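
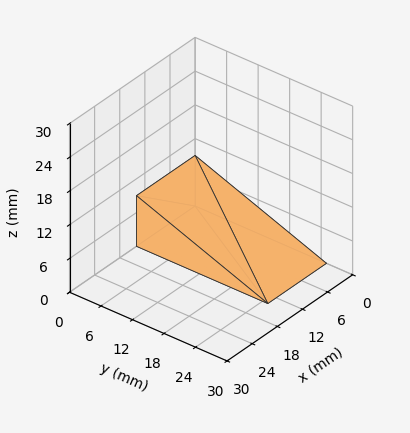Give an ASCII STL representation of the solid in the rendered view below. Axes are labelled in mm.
Reading the render: the shape is a wedge (ramp): 14 × 25 mm base, rising to 9 mm along the y=0 edge and sloping linearly to z=0 at y=25 (dimensions read to the nearest mm from the axis ticks). For the STL, each face is triangulated and given an outward normal.

solid part
  facet normal 0.0000 0.0000 -1.0000
    outer loop
      vertex 14.000 25.000 0.000
      vertex 14.000 0.000 0.000
      vertex 0.000 0.000 0.000
    endloop
  endfacet
  facet normal 0.0000 0.0000 -1.0000
    outer loop
      vertex 0.000 25.000 0.000
      vertex 14.000 25.000 0.000
      vertex 0.000 0.000 0.000
    endloop
  endfacet
  facet normal 0.0000 -1.0000 0.0000
    outer loop
      vertex 0.000 0.000 0.000
      vertex 14.000 0.000 0.000
      vertex 14.000 0.000 9.000
    endloop
  endfacet
  facet normal 0.0000 -1.0000 0.0000
    outer loop
      vertex 0.000 0.000 0.000
      vertex 14.000 0.000 9.000
      vertex 0.000 0.000 9.000
    endloop
  endfacet
  facet normal 0.0000 0.3387 0.9409
    outer loop
      vertex 0.000 0.000 9.000
      vertex 14.000 0.000 9.000
      vertex 14.000 25.000 0.000
    endloop
  endfacet
  facet normal 0.0000 0.3387 0.9409
    outer loop
      vertex 0.000 0.000 9.000
      vertex 14.000 25.000 0.000
      vertex 0.000 25.000 0.000
    endloop
  endfacet
  facet normal -1.0000 0.0000 0.0000
    outer loop
      vertex 0.000 0.000 9.000
      vertex 0.000 25.000 0.000
      vertex 0.000 0.000 0.000
    endloop
  endfacet
  facet normal 1.0000 0.0000 0.0000
    outer loop
      vertex 14.000 0.000 0.000
      vertex 14.000 25.000 0.000
      vertex 14.000 0.000 9.000
    endloop
  endfacet
endsolid part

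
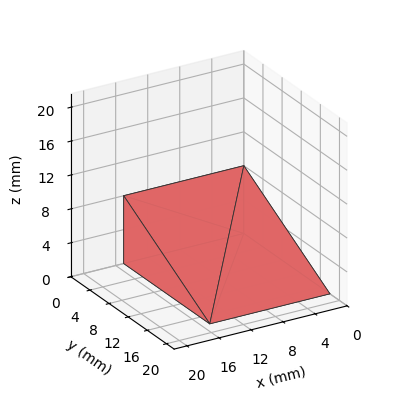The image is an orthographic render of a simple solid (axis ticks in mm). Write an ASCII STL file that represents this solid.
Reading the render: the shape is a wedge (ramp): 15 × 18 mm base, rising to 8 mm along the y=0 edge and sloping linearly to z=0 at y=18 (dimensions read to the nearest mm from the axis ticks). For the STL, each face is triangulated and given an outward normal.

solid part
  facet normal 0.0000 0.0000 -1.0000
    outer loop
      vertex 15.000 18.000 0.000
      vertex 15.000 0.000 0.000
      vertex 0.000 0.000 0.000
    endloop
  endfacet
  facet normal 0.0000 0.0000 -1.0000
    outer loop
      vertex 0.000 18.000 0.000
      vertex 15.000 18.000 0.000
      vertex 0.000 0.000 0.000
    endloop
  endfacet
  facet normal 0.0000 -1.0000 0.0000
    outer loop
      vertex 0.000 0.000 0.000
      vertex 15.000 0.000 0.000
      vertex 15.000 0.000 8.000
    endloop
  endfacet
  facet normal 0.0000 -1.0000 0.0000
    outer loop
      vertex 0.000 0.000 0.000
      vertex 15.000 0.000 8.000
      vertex 0.000 0.000 8.000
    endloop
  endfacet
  facet normal 0.0000 0.4061 0.9138
    outer loop
      vertex 0.000 0.000 8.000
      vertex 15.000 0.000 8.000
      vertex 15.000 18.000 0.000
    endloop
  endfacet
  facet normal 0.0000 0.4061 0.9138
    outer loop
      vertex 0.000 0.000 8.000
      vertex 15.000 18.000 0.000
      vertex 0.000 18.000 0.000
    endloop
  endfacet
  facet normal -1.0000 0.0000 0.0000
    outer loop
      vertex 0.000 0.000 8.000
      vertex 0.000 18.000 0.000
      vertex 0.000 0.000 0.000
    endloop
  endfacet
  facet normal 1.0000 0.0000 0.0000
    outer loop
      vertex 15.000 0.000 0.000
      vertex 15.000 18.000 0.000
      vertex 15.000 0.000 8.000
    endloop
  endfacet
endsolid part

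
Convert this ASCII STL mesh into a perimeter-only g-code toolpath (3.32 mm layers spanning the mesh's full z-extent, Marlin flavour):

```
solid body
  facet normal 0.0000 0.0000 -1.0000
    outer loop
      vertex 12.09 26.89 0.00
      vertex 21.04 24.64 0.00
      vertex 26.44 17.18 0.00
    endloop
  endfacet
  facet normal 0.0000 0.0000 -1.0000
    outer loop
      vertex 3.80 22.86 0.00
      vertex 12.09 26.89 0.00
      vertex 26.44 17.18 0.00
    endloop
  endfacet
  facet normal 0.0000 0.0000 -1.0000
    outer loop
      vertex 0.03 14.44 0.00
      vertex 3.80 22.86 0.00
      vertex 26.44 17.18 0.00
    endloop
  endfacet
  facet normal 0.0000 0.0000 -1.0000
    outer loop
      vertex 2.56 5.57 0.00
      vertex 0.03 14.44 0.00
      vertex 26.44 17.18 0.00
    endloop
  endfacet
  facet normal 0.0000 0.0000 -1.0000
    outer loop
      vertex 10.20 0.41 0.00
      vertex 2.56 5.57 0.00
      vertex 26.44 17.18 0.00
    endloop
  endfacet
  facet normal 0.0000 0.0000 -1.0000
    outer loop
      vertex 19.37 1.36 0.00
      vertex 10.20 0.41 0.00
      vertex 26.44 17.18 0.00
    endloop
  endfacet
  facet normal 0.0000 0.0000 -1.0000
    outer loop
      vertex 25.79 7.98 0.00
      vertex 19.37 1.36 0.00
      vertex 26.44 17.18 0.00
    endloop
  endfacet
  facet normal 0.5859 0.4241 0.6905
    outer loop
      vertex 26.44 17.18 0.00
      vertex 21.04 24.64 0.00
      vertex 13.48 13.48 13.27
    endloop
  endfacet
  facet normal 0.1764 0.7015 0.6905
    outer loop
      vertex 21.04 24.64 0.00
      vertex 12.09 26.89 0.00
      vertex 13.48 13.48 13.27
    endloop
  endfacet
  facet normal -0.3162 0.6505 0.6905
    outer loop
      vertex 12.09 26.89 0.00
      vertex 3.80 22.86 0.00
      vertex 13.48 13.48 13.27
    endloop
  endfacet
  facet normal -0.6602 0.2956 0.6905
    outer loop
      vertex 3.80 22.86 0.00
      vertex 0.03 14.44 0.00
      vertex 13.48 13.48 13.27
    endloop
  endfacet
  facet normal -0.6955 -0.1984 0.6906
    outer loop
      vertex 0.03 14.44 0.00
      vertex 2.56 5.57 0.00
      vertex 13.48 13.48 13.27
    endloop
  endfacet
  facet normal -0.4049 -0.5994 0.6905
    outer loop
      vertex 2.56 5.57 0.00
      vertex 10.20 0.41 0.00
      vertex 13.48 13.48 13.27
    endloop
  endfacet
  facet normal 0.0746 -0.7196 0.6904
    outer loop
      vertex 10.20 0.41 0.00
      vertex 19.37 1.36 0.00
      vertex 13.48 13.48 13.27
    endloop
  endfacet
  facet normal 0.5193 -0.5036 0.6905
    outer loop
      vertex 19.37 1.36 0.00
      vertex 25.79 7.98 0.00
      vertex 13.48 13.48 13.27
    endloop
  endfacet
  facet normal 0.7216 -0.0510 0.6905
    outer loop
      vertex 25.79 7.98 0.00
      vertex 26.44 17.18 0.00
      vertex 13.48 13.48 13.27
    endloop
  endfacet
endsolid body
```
; perimeter-only toolpath
G21 ; units = mm
G90 ; absolute positioning
G28 ; home
; layer 1
G0 Z3.32
G0 X23.20 Y16.25
G1 X19.15 Y21.85
G1 X12.44 Y23.54
G1 X6.22 Y20.52
G1 X3.39 Y14.20
G1 X5.29 Y7.55
G1 X11.02 Y3.68
G1 X17.90 Y4.39
G1 X22.71 Y9.36
G1 X23.20 Y16.25
; layer 2
G0 Z6.63
G0 X19.96 Y15.33
G1 X17.26 Y19.06
G1 X12.79 Y20.19
G1 X8.64 Y18.17
G1 X6.75 Y13.96
G1 X8.02 Y9.53
G1 X11.84 Y6.95
G1 X16.43 Y7.42
G1 X19.63 Y10.73
G1 X19.96 Y15.33
; layer 3
G0 Z9.95
G0 X16.72 Y14.40
G1 X15.37 Y16.27
G1 X13.13 Y16.83
G1 X11.06 Y15.82
G1 X10.12 Y13.72
G1 X10.75 Y11.50
G1 X12.66 Y10.21
G1 X14.95 Y10.45
G1 X16.56 Y12.11
G1 X16.72 Y14.40
M2 ; end

The solid is a regular 9-sided pyramid, base circumscribed radius ≈ 13.5 mm, apex at z ≈ 13.3 mm. Slicing at Δz = 3.32 mm — 4 equal slices spanning the solid's height, so layer i sits at z = i·h/4 — gives 3 non-empty perimeters. Each is a 9-segment closed polygon; G0 lifts to the layer z and rapids to the start vertex, then G1 traces the edges. The cross-section shrinks linearly with z (the slice at the apex is degenerate and omitted).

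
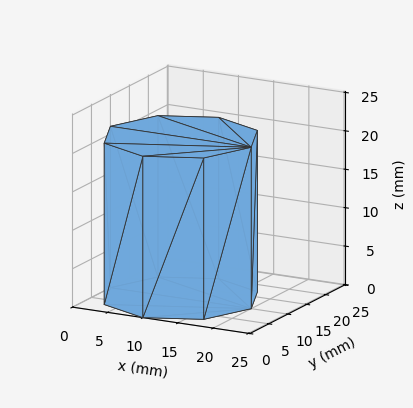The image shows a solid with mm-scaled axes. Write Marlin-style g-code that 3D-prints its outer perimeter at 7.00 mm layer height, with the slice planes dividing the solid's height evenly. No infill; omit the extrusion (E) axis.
Reading the render: the shape is a regular 8-sided prism (a cylinder approximated with 8 flat sides), circumscribed radius ≈ 10 mm, height ≈ 21 mm (dimensions read to the nearest mm from the axis ticks). For the g-code, the solid's height is divided into equal slices at the stated Δz and each level perimeter traced with G1 moves after a G0 lift.

; perimeter-only toolpath
G21 ; units = mm
G90 ; absolute positioning
G28 ; home
; layer 1
G0 Z7.00
G0 X20.00 Y10.00
G1 X17.07 Y17.07
G1 X10.00 Y20.00
G1 X2.93 Y17.07
G1 X0.00 Y10.00
G1 X2.93 Y2.93
G1 X10.00 Y0.00
G1 X17.07 Y2.93
G1 X20.00 Y10.00
; layer 2
G0 Z14.00
G0 X20.00 Y10.00
G1 X17.07 Y17.07
G1 X10.00 Y20.00
G1 X2.93 Y17.07
G1 X0.00 Y10.00
G1 X2.93 Y2.93
G1 X10.00 Y0.00
G1 X17.07 Y2.93
G1 X20.00 Y10.00
; layer 3
G0 Z21.00
G0 X20.00 Y10.00
G1 X17.07 Y17.07
G1 X10.00 Y20.00
G1 X2.93 Y17.07
G1 X0.00 Y10.00
G1 X2.93 Y2.93
G1 X10.00 Y0.00
G1 X17.07 Y2.93
G1 X20.00 Y10.00
M2 ; end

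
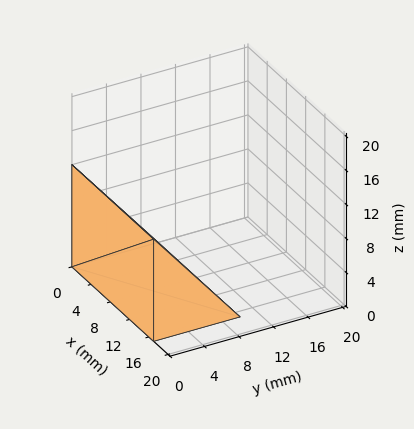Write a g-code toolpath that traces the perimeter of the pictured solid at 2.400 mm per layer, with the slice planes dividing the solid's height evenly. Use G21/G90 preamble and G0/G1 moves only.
Reading the render: the shape is a wedge (ramp): 17 × 10 mm base, rising to 12 mm along the y=0 edge and sloping linearly to z=0 at y=10 (dimensions read to the nearest mm from the axis ticks). For the g-code, the solid's height is divided into equal slices at the stated Δz and each level perimeter traced with G1 moves after a G0 lift.

; perimeter-only toolpath
G21 ; units = mm
G90 ; absolute positioning
G28 ; home
; layer 1
G0 Z2.400
G0 X0.000 Y0.000
G1 X17.000 Y0.000
G1 X17.000 Y8.000
G1 X0.000 Y8.000
G1 X0.000 Y0.000
; layer 2
G0 Z4.800
G0 X0.000 Y0.000
G1 X17.000 Y0.000
G1 X17.000 Y6.000
G1 X0.000 Y6.000
G1 X0.000 Y0.000
; layer 3
G0 Z7.200
G0 X0.000 Y0.000
G1 X17.000 Y0.000
G1 X17.000 Y4.000
G1 X0.000 Y4.000
G1 X0.000 Y0.000
; layer 4
G0 Z9.600
G0 X0.000 Y0.000
G1 X17.000 Y0.000
G1 X17.000 Y2.000
G1 X0.000 Y2.000
G1 X0.000 Y0.000
M2 ; end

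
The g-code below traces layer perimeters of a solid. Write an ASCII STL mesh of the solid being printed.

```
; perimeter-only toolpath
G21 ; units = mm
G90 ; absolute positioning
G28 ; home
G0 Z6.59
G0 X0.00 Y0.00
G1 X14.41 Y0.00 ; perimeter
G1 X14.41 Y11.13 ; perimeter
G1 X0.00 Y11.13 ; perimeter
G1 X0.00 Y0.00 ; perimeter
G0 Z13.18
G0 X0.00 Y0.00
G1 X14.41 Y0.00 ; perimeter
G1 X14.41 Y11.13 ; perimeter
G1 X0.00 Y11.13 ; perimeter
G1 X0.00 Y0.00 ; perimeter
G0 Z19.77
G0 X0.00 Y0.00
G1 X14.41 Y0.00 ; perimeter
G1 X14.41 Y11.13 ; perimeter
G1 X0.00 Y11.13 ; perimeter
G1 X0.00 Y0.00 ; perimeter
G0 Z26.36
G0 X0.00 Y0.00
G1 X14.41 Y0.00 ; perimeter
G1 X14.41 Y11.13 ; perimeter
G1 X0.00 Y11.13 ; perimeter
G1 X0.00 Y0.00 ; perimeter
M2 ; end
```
solid part
  facet normal 0.0000 0.0000 -1.0000
    outer loop
      vertex 14.41 11.13 0.00
      vertex 14.41 0.00 0.00
      vertex 0.00 0.00 0.00
    endloop
  endfacet
  facet normal 0.0000 0.0000 -1.0000
    outer loop
      vertex 0.00 11.13 0.00
      vertex 14.41 11.13 0.00
      vertex 0.00 0.00 0.00
    endloop
  endfacet
  facet normal 0.0000 0.0000 1.0000
    outer loop
      vertex 0.00 0.00 26.36
      vertex 14.41 0.00 26.36
      vertex 14.41 11.13 26.36
    endloop
  endfacet
  facet normal 0.0000 0.0000 1.0000
    outer loop
      vertex 0.00 0.00 26.36
      vertex 14.41 11.13 26.36
      vertex 0.00 11.13 26.36
    endloop
  endfacet
  facet normal 0.0000 -1.0000 0.0000
    outer loop
      vertex 0.00 0.00 0.00
      vertex 14.41 0.00 0.00
      vertex 14.41 0.00 26.36
    endloop
  endfacet
  facet normal 0.0000 -1.0000 0.0000
    outer loop
      vertex 0.00 0.00 0.00
      vertex 14.41 0.00 26.36
      vertex 0.00 0.00 26.36
    endloop
  endfacet
  facet normal 0.0000 1.0000 0.0000
    outer loop
      vertex 14.41 11.13 26.36
      vertex 14.41 11.13 0.00
      vertex 0.00 11.13 0.00
    endloop
  endfacet
  facet normal 0.0000 1.0000 0.0000
    outer loop
      vertex 0.00 11.13 26.36
      vertex 14.41 11.13 26.36
      vertex 0.00 11.13 0.00
    endloop
  endfacet
  facet normal -1.0000 0.0000 0.0000
    outer loop
      vertex 0.00 11.13 26.36
      vertex 0.00 11.13 0.00
      vertex 0.00 0.00 0.00
    endloop
  endfacet
  facet normal -1.0000 0.0000 0.0000
    outer loop
      vertex 0.00 0.00 26.36
      vertex 0.00 11.13 26.36
      vertex 0.00 0.00 0.00
    endloop
  endfacet
  facet normal 1.0000 0.0000 0.0000
    outer loop
      vertex 14.41 0.00 0.00
      vertex 14.41 11.13 0.00
      vertex 14.41 11.13 26.36
    endloop
  endfacet
  facet normal 1.0000 0.0000 0.0000
    outer loop
      vertex 14.41 0.00 0.00
      vertex 14.41 11.13 26.36
      vertex 14.41 0.00 26.36
    endloop
  endfacet
endsolid part

The G0 Z moves step by Δz≈6.59 mm. Every layer's G1 loop is the same polygon, so the solid is a straight extrusion of it from z=0 to z≈26.4. Closing with flat bottom and top caps and triangulating gives 12 facets — a rectangular box, roughly 14.4 × 11.1 mm footprint and 26.4 mm tall.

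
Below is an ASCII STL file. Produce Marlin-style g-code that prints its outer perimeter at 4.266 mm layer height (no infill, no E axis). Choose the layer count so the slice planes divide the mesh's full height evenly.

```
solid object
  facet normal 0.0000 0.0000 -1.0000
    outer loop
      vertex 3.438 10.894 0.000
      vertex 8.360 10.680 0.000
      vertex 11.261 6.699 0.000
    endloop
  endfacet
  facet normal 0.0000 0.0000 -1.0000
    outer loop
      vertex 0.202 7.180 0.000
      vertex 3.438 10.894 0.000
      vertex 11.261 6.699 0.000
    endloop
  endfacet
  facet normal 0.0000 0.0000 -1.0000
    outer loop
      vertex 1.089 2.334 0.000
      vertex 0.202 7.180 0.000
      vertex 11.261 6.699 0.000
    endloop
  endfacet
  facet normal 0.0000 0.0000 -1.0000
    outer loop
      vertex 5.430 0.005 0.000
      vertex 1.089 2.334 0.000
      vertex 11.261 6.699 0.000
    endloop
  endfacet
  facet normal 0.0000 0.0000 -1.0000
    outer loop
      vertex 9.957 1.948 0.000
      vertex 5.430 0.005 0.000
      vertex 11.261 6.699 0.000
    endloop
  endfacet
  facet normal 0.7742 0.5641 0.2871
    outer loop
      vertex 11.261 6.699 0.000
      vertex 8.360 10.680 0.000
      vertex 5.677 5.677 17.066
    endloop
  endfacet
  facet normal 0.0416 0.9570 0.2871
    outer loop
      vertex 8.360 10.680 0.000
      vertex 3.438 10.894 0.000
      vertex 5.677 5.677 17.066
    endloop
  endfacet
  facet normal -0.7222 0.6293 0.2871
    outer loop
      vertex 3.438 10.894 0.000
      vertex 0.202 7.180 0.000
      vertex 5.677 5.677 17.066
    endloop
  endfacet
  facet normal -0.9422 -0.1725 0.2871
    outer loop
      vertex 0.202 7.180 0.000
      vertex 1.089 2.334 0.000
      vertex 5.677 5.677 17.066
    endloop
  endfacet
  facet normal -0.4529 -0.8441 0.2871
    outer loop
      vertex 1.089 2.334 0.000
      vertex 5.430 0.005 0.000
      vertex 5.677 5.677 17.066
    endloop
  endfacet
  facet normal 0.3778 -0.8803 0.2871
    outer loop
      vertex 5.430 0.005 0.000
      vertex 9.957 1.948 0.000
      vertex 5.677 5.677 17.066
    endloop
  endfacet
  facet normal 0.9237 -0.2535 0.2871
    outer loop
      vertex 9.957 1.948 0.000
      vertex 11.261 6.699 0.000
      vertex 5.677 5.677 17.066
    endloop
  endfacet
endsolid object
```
; perimeter-only toolpath
G21 ; units = mm
G90 ; absolute positioning
G28 ; home
; layer 1
G0 Z4.266
G0 X9.865 Y6.444
G1 X7.689 Y9.429
G1 X3.998 Y9.590
G1 X1.571 Y6.804
G1 X2.236 Y3.170
G1 X5.492 Y1.423
G1 X8.887 Y2.880
G1 X9.865 Y6.444
; layer 2
G0 Z8.533
G0 X8.469 Y6.188
G1 X7.018 Y8.178
G1 X4.558 Y8.285
G1 X2.939 Y6.428
G1 X3.383 Y4.005
G1 X5.553 Y2.841
G1 X7.817 Y3.812
G1 X8.469 Y6.188
; layer 3
G0 Z12.799
G0 X7.073 Y5.932
G1 X6.348 Y6.928
G1 X5.117 Y6.981
G1 X4.308 Y6.053
G1 X4.530 Y4.841
G1 X5.615 Y4.259
G1 X6.747 Y4.745
G1 X7.073 Y5.932
M2 ; end

The solid is a regular 7-sided pyramid, base circumscribed radius ≈ 5.68 mm, apex at z ≈ 17.1 mm. Slicing at Δz = 4.266 mm — 4 equal slices spanning the solid's height, so layer i sits at z = i·h/4 — gives 3 non-empty perimeters. Each is a 7-segment closed polygon; G0 lifts to the layer z and rapids to the start vertex, then G1 traces the edges. The cross-section shrinks linearly with z (the slice at the apex is degenerate and omitted).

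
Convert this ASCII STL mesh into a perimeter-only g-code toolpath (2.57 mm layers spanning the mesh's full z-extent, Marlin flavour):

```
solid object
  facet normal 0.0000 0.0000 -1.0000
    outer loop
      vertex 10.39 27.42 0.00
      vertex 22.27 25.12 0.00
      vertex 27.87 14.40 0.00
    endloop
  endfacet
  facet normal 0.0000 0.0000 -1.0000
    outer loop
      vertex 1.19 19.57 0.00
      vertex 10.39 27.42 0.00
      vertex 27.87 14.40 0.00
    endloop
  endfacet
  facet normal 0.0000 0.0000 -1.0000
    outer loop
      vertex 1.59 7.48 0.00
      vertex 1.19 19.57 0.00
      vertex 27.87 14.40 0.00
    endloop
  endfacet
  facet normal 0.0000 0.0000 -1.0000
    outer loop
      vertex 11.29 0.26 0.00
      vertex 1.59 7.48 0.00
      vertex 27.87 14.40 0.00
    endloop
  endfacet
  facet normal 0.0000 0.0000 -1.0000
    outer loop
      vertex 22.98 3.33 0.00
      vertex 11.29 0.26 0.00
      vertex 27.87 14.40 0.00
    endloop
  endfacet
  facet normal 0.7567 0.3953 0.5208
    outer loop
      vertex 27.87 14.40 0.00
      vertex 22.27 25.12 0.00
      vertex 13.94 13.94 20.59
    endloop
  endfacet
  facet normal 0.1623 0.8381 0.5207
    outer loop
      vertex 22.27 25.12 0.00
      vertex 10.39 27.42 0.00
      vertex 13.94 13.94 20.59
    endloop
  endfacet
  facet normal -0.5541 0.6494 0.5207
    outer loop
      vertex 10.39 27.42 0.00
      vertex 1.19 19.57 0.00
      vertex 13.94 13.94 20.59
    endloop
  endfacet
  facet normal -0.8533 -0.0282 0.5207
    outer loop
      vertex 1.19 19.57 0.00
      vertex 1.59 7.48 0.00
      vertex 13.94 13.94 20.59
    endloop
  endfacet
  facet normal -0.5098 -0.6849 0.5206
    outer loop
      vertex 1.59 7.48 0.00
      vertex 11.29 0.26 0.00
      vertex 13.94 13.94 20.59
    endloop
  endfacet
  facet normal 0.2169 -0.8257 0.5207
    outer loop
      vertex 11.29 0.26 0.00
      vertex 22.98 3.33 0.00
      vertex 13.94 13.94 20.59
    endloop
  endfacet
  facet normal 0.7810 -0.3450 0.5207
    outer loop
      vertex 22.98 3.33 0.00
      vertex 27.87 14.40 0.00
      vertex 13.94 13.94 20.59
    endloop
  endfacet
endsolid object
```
; perimeter-only toolpath
G21 ; units = mm
G90 ; absolute positioning
G28 ; home
; layer 1
G0 Z2.57
G0 X26.13 Y14.34
G1 X21.23 Y23.72
G1 X10.83 Y25.73
G1 X2.78 Y18.87
G1 X3.13 Y8.29
G1 X11.62 Y1.97
G1 X21.85 Y4.66
G1 X26.13 Y14.34
; layer 2
G0 Z5.15
G0 X24.39 Y14.29
G1 X20.19 Y22.32
G1 X11.28 Y24.05
G1 X4.38 Y18.16
G1 X4.68 Y9.10
G1 X11.95 Y3.68
G1 X20.72 Y5.98
G1 X24.39 Y14.29
; layer 3
G0 Z7.72
G0 X22.65 Y14.23
G1 X19.15 Y20.93
G1 X11.72 Y22.37
G1 X5.97 Y17.46
G1 X6.22 Y9.90
G1 X12.28 Y5.39
G1 X19.59 Y7.31
G1 X22.65 Y14.23
; layer 4
G0 Z10.29
G0 X20.91 Y14.17
G1 X18.11 Y19.53
G1 X12.16 Y20.68
G1 X7.56 Y16.75
G1 X7.76 Y10.71
G1 X12.61 Y7.10
G1 X18.46 Y8.63
G1 X20.91 Y14.17
; layer 5
G0 Z12.87
G0 X19.16 Y14.11
G1 X17.06 Y18.13
G1 X12.61 Y19.00
G1 X9.16 Y16.05
G1 X9.31 Y11.52
G1 X12.95 Y8.81
G1 X17.33 Y9.96
G1 X19.16 Y14.11
; layer 6
G0 Z15.44
G0 X17.42 Y14.05
G1 X16.02 Y16.73
G1 X13.05 Y17.31
G1 X10.75 Y15.35
G1 X10.85 Y12.32
G1 X13.28 Y10.52
G1 X16.20 Y11.29
G1 X17.42 Y14.05
; layer 7
G0 Z18.02
G0 X15.68 Y14.00
G1 X14.98 Y15.34
G1 X13.50 Y15.62
G1 X12.35 Y14.64
G1 X12.40 Y13.13
G1 X13.61 Y12.23
G1 X15.07 Y12.61
G1 X15.68 Y14.00
M2 ; end

The solid is a regular 7-sided pyramid, base circumscribed radius ≈ 13.9 mm, apex at z ≈ 20.6 mm. Slicing at Δz = 2.57 mm — 8 equal slices spanning the solid's height, so layer i sits at z = i·h/8 — gives 7 non-empty perimeters. Each is a 7-segment closed polygon; G0 lifts to the layer z and rapids to the start vertex, then G1 traces the edges. The cross-section shrinks linearly with z (the slice at the apex is degenerate and omitted).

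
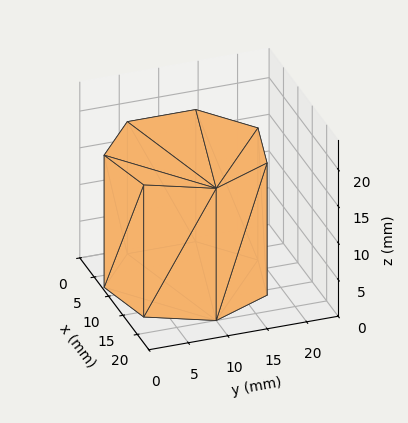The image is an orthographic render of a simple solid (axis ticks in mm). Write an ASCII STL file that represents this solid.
Reading the render: the shape is a regular 7-sided prism (a cylinder approximated with 7 flat sides), circumscribed radius ≈ 10 mm, height ≈ 18 mm (dimensions read to the nearest mm from the axis ticks). For the STL, each face is triangulated and given an outward normal.

solid part
  facet normal 0.0000 0.0000 -1.0000
    outer loop
      vertex 7.775 19.749 0.000
      vertex 16.235 17.818 0.000
      vertex 20.000 10.000 0.000
    endloop
  endfacet
  facet normal 0.0000 0.0000 -1.0000
    outer loop
      vertex 0.990 14.339 0.000
      vertex 7.775 19.749 0.000
      vertex 20.000 10.000 0.000
    endloop
  endfacet
  facet normal 0.0000 0.0000 -1.0000
    outer loop
      vertex 0.990 5.661 0.000
      vertex 0.990 14.339 0.000
      vertex 20.000 10.000 0.000
    endloop
  endfacet
  facet normal 0.0000 0.0000 -1.0000
    outer loop
      vertex 7.775 0.251 0.000
      vertex 0.990 5.661 0.000
      vertex 20.000 10.000 0.000
    endloop
  endfacet
  facet normal 0.0000 0.0000 -1.0000
    outer loop
      vertex 16.235 2.182 0.000
      vertex 7.775 0.251 0.000
      vertex 20.000 10.000 0.000
    endloop
  endfacet
  facet normal 0.0000 0.0000 1.0000
    outer loop
      vertex 20.000 10.000 18.000
      vertex 16.235 17.818 18.000
      vertex 7.775 19.749 18.000
    endloop
  endfacet
  facet normal 0.0000 0.0000 1.0000
    outer loop
      vertex 20.000 10.000 18.000
      vertex 7.775 19.749 18.000
      vertex 0.990 14.339 18.000
    endloop
  endfacet
  facet normal 0.0000 0.0000 1.0000
    outer loop
      vertex 20.000 10.000 18.000
      vertex 0.990 14.339 18.000
      vertex 0.990 5.661 18.000
    endloop
  endfacet
  facet normal 0.0000 0.0000 1.0000
    outer loop
      vertex 20.000 10.000 18.000
      vertex 0.990 5.661 18.000
      vertex 7.775 0.251 18.000
    endloop
  endfacet
  facet normal 0.0000 0.0000 1.0000
    outer loop
      vertex 20.000 10.000 18.000
      vertex 7.775 0.251 18.000
      vertex 16.235 2.182 18.000
    endloop
  endfacet
  facet normal 0.9010 0.4339 0.0000
    outer loop
      vertex 20.000 10.000 0.000
      vertex 16.235 17.818 0.000
      vertex 16.235 17.818 18.000
    endloop
  endfacet
  facet normal 0.9010 0.4339 0.0000
    outer loop
      vertex 20.000 10.000 0.000
      vertex 16.235 17.818 18.000
      vertex 20.000 10.000 18.000
    endloop
  endfacet
  facet normal 0.2225 0.9749 0.0000
    outer loop
      vertex 16.235 17.818 0.000
      vertex 7.775 19.749 0.000
      vertex 7.775 19.749 18.000
    endloop
  endfacet
  facet normal 0.2225 0.9749 0.0000
    outer loop
      vertex 16.235 17.818 0.000
      vertex 7.775 19.749 18.000
      vertex 16.235 17.818 18.000
    endloop
  endfacet
  facet normal -0.6234 0.7819 0.0000
    outer loop
      vertex 7.775 19.749 0.000
      vertex 0.990 14.339 0.000
      vertex 0.990 14.339 18.000
    endloop
  endfacet
  facet normal -0.6234 0.7819 0.0000
    outer loop
      vertex 7.775 19.749 0.000
      vertex 0.990 14.339 18.000
      vertex 7.775 19.749 18.000
    endloop
  endfacet
  facet normal -1.0000 0.0000 0.0000
    outer loop
      vertex 0.990 14.339 0.000
      vertex 0.990 5.661 0.000
      vertex 0.990 5.661 18.000
    endloop
  endfacet
  facet normal -1.0000 0.0000 0.0000
    outer loop
      vertex 0.990 14.339 0.000
      vertex 0.990 5.661 18.000
      vertex 0.990 14.339 18.000
    endloop
  endfacet
  facet normal -0.6234 -0.7819 0.0000
    outer loop
      vertex 0.990 5.661 0.000
      vertex 7.775 0.251 0.000
      vertex 7.775 0.251 18.000
    endloop
  endfacet
  facet normal -0.6234 -0.7819 0.0000
    outer loop
      vertex 0.990 5.661 0.000
      vertex 7.775 0.251 18.000
      vertex 0.990 5.661 18.000
    endloop
  endfacet
  facet normal 0.2225 -0.9749 0.0000
    outer loop
      vertex 7.775 0.251 0.000
      vertex 16.235 2.182 0.000
      vertex 16.235 2.182 18.000
    endloop
  endfacet
  facet normal 0.2225 -0.9749 0.0000
    outer loop
      vertex 7.775 0.251 0.000
      vertex 16.235 2.182 18.000
      vertex 7.775 0.251 18.000
    endloop
  endfacet
  facet normal 0.9010 -0.4339 0.0000
    outer loop
      vertex 16.235 2.182 0.000
      vertex 20.000 10.000 0.000
      vertex 20.000 10.000 18.000
    endloop
  endfacet
  facet normal 0.9010 -0.4339 0.0000
    outer loop
      vertex 16.235 2.182 0.000
      vertex 20.000 10.000 18.000
      vertex 16.235 2.182 18.000
    endloop
  endfacet
endsolid part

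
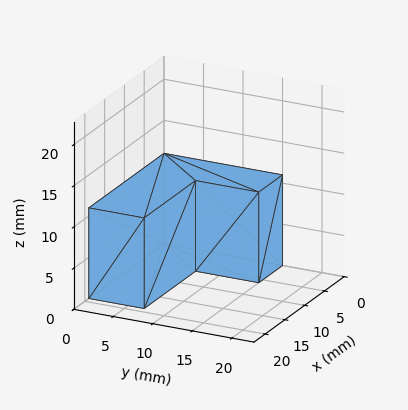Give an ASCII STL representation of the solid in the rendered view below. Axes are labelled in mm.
Reading the render: the shape is an L-shaped prism: outer 19 × 15 mm, arm thicknesses ≈ 7 mm (horizontal) and 6 mm (vertical), extruded 11 mm in z (dimensions read to the nearest mm from the axis ticks). For the STL, each face is triangulated and given an outward normal.

solid part
  facet normal 0.0000 0.0000 -1.0000
    outer loop
      vertex 19.000 7.000 0.000
      vertex 19.000 0.000 0.000
      vertex 0.000 0.000 0.000
    endloop
  endfacet
  facet normal 0.0000 0.0000 -1.0000
    outer loop
      vertex 6.000 7.000 0.000
      vertex 19.000 7.000 0.000
      vertex 0.000 0.000 0.000
    endloop
  endfacet
  facet normal 0.0000 0.0000 -1.0000
    outer loop
      vertex 6.000 15.000 0.000
      vertex 6.000 7.000 0.000
      vertex 0.000 0.000 0.000
    endloop
  endfacet
  facet normal 0.0000 0.0000 -1.0000
    outer loop
      vertex 0.000 15.000 0.000
      vertex 6.000 15.000 0.000
      vertex 0.000 0.000 0.000
    endloop
  endfacet
  facet normal 0.0000 0.0000 1.0000
    outer loop
      vertex 0.000 0.000 11.000
      vertex 19.000 0.000 11.000
      vertex 19.000 7.000 11.000
    endloop
  endfacet
  facet normal 0.0000 0.0000 1.0000
    outer loop
      vertex 0.000 0.000 11.000
      vertex 19.000 7.000 11.000
      vertex 6.000 7.000 11.000
    endloop
  endfacet
  facet normal 0.0000 0.0000 1.0000
    outer loop
      vertex 0.000 0.000 11.000
      vertex 6.000 7.000 11.000
      vertex 6.000 15.000 11.000
    endloop
  endfacet
  facet normal 0.0000 0.0000 1.0000
    outer loop
      vertex 0.000 0.000 11.000
      vertex 6.000 15.000 11.000
      vertex 0.000 15.000 11.000
    endloop
  endfacet
  facet normal 0.0000 -1.0000 0.0000
    outer loop
      vertex 0.000 0.000 0.000
      vertex 19.000 0.000 0.000
      vertex 19.000 0.000 11.000
    endloop
  endfacet
  facet normal 0.0000 -1.0000 0.0000
    outer loop
      vertex 0.000 0.000 0.000
      vertex 19.000 0.000 11.000
      vertex 0.000 0.000 11.000
    endloop
  endfacet
  facet normal 1.0000 0.0000 0.0000
    outer loop
      vertex 19.000 0.000 0.000
      vertex 19.000 7.000 0.000
      vertex 19.000 7.000 11.000
    endloop
  endfacet
  facet normal 1.0000 0.0000 0.0000
    outer loop
      vertex 19.000 0.000 0.000
      vertex 19.000 7.000 11.000
      vertex 19.000 0.000 11.000
    endloop
  endfacet
  facet normal 0.0000 1.0000 0.0000
    outer loop
      vertex 19.000 7.000 0.000
      vertex 6.000 7.000 0.000
      vertex 6.000 7.000 11.000
    endloop
  endfacet
  facet normal 0.0000 1.0000 0.0000
    outer loop
      vertex 19.000 7.000 0.000
      vertex 6.000 7.000 11.000
      vertex 19.000 7.000 11.000
    endloop
  endfacet
  facet normal 1.0000 0.0000 0.0000
    outer loop
      vertex 6.000 7.000 0.000
      vertex 6.000 15.000 0.000
      vertex 6.000 15.000 11.000
    endloop
  endfacet
  facet normal 1.0000 0.0000 0.0000
    outer loop
      vertex 6.000 7.000 0.000
      vertex 6.000 15.000 11.000
      vertex 6.000 7.000 11.000
    endloop
  endfacet
  facet normal 0.0000 1.0000 0.0000
    outer loop
      vertex 6.000 15.000 0.000
      vertex 0.000 15.000 0.000
      vertex 0.000 15.000 11.000
    endloop
  endfacet
  facet normal 0.0000 1.0000 0.0000
    outer loop
      vertex 6.000 15.000 0.000
      vertex 0.000 15.000 11.000
      vertex 6.000 15.000 11.000
    endloop
  endfacet
  facet normal -1.0000 0.0000 0.0000
    outer loop
      vertex 0.000 15.000 0.000
      vertex 0.000 0.000 0.000
      vertex 0.000 0.000 11.000
    endloop
  endfacet
  facet normal -1.0000 0.0000 0.0000
    outer loop
      vertex 0.000 15.000 0.000
      vertex 0.000 0.000 11.000
      vertex 0.000 15.000 11.000
    endloop
  endfacet
endsolid part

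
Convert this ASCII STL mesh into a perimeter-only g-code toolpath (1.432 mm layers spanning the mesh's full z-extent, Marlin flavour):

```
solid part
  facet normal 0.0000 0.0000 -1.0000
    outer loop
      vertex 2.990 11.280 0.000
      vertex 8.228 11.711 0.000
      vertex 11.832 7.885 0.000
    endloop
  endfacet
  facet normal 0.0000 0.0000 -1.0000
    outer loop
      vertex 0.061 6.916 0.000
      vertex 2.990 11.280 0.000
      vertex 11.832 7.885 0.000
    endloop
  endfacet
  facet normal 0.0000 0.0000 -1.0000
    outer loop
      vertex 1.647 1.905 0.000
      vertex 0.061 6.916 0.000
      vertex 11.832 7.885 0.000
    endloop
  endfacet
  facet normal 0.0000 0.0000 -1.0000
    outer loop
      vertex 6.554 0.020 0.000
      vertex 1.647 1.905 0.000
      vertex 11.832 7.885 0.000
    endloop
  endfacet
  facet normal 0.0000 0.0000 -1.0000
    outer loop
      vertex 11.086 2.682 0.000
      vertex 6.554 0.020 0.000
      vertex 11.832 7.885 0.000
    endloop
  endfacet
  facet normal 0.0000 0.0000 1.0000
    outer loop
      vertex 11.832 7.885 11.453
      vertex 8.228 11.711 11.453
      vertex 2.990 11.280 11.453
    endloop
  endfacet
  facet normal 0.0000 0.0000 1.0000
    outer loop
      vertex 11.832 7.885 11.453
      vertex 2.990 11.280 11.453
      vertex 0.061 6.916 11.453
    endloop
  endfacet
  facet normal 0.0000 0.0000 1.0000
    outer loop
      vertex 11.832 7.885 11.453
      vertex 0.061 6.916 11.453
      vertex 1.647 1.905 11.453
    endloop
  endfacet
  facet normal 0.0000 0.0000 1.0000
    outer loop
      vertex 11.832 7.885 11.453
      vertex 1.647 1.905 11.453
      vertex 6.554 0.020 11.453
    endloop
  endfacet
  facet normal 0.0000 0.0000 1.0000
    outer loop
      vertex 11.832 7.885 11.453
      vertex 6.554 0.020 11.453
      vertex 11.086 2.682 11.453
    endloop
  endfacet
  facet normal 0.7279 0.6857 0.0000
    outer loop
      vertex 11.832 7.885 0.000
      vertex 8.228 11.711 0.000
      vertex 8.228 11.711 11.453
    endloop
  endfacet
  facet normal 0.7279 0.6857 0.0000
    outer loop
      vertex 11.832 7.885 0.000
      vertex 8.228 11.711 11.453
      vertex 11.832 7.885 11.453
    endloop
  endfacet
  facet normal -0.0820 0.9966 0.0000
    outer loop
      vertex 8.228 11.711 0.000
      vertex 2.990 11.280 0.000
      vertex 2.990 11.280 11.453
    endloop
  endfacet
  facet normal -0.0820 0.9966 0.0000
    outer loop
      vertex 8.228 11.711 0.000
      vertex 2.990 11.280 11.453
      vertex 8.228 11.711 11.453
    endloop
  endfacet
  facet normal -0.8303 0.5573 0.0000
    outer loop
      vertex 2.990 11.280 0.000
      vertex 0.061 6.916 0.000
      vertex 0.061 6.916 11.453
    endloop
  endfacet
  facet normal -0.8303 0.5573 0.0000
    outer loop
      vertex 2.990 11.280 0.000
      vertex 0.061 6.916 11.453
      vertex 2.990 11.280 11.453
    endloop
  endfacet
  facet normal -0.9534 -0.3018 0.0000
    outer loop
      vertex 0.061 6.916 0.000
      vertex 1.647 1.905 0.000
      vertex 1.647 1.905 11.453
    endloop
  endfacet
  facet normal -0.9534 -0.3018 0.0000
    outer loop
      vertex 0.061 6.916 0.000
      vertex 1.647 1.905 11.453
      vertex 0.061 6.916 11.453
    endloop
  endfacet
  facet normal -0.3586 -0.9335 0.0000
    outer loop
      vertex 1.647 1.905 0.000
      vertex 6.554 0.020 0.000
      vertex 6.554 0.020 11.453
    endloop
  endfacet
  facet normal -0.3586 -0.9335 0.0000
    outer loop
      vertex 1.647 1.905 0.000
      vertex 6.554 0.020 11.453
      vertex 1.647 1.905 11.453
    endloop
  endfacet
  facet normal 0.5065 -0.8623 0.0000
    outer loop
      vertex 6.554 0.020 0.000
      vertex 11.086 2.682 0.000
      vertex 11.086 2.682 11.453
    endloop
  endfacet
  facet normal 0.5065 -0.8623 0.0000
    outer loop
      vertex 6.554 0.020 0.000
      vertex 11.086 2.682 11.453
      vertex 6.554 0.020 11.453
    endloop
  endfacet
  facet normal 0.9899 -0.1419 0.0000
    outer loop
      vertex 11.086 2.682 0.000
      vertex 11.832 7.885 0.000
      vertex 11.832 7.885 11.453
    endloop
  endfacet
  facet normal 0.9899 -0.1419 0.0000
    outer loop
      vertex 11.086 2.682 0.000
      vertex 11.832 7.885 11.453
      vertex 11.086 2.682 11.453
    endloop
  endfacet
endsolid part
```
; perimeter-only toolpath
G21 ; units = mm
G90 ; absolute positioning
G28 ; home
; layer 1
G0 Z1.432
G0 X11.832 Y7.885
G1 X8.228 Y11.711
G1 X2.990 Y11.280
G1 X0.061 Y6.916
G1 X1.647 Y1.905
G1 X6.554 Y0.020
G1 X11.086 Y2.682
G1 X11.832 Y7.885
; layer 2
G0 Z2.863
G0 X11.832 Y7.885
G1 X8.228 Y11.711
G1 X2.990 Y11.280
G1 X0.061 Y6.916
G1 X1.647 Y1.905
G1 X6.554 Y0.020
G1 X11.086 Y2.682
G1 X11.832 Y7.885
; layer 3
G0 Z4.295
G0 X11.832 Y7.885
G1 X8.228 Y11.711
G1 X2.990 Y11.280
G1 X0.061 Y6.916
G1 X1.647 Y1.905
G1 X6.554 Y0.020
G1 X11.086 Y2.682
G1 X11.832 Y7.885
; layer 4
G0 Z5.726
G0 X11.832 Y7.885
G1 X8.228 Y11.711
G1 X2.990 Y11.280
G1 X0.061 Y6.916
G1 X1.647 Y1.905
G1 X6.554 Y0.020
G1 X11.086 Y2.682
G1 X11.832 Y7.885
; layer 5
G0 Z7.158
G0 X11.832 Y7.885
G1 X8.228 Y11.711
G1 X2.990 Y11.280
G1 X0.061 Y6.916
G1 X1.647 Y1.905
G1 X6.554 Y0.020
G1 X11.086 Y2.682
G1 X11.832 Y7.885
; layer 6
G0 Z8.590
G0 X11.832 Y7.885
G1 X8.228 Y11.711
G1 X2.990 Y11.280
G1 X0.061 Y6.916
G1 X1.647 Y1.905
G1 X6.554 Y0.020
G1 X11.086 Y2.682
G1 X11.832 Y7.885
; layer 7
G0 Z10.021
G0 X11.832 Y7.885
G1 X8.228 Y11.711
G1 X2.990 Y11.280
G1 X0.061 Y6.916
G1 X1.647 Y1.905
G1 X6.554 Y0.020
G1 X11.086 Y2.682
G1 X11.832 Y7.885
; layer 8
G0 Z11.453
G0 X11.832 Y7.885
G1 X8.228 Y11.711
G1 X2.990 Y11.280
G1 X0.061 Y6.916
G1 X1.647 Y1.905
G1 X6.554 Y0.020
G1 X11.086 Y2.682
G1 X11.832 Y7.885
M2 ; end

The solid is a regular 7-sided prism (a cylinder approximated with 7 flat sides), circumscribed radius ≈ 6.06 mm, height ≈ 11.5 mm. Slicing at Δz = 1.432 mm — 8 equal slices spanning the solid's height, so layer i sits at z = i·h/8 — gives 8 non-empty perimeters. Each is a 7-segment closed polygon; G0 lifts to the layer z and rapids to the start vertex, then G1 traces the edges.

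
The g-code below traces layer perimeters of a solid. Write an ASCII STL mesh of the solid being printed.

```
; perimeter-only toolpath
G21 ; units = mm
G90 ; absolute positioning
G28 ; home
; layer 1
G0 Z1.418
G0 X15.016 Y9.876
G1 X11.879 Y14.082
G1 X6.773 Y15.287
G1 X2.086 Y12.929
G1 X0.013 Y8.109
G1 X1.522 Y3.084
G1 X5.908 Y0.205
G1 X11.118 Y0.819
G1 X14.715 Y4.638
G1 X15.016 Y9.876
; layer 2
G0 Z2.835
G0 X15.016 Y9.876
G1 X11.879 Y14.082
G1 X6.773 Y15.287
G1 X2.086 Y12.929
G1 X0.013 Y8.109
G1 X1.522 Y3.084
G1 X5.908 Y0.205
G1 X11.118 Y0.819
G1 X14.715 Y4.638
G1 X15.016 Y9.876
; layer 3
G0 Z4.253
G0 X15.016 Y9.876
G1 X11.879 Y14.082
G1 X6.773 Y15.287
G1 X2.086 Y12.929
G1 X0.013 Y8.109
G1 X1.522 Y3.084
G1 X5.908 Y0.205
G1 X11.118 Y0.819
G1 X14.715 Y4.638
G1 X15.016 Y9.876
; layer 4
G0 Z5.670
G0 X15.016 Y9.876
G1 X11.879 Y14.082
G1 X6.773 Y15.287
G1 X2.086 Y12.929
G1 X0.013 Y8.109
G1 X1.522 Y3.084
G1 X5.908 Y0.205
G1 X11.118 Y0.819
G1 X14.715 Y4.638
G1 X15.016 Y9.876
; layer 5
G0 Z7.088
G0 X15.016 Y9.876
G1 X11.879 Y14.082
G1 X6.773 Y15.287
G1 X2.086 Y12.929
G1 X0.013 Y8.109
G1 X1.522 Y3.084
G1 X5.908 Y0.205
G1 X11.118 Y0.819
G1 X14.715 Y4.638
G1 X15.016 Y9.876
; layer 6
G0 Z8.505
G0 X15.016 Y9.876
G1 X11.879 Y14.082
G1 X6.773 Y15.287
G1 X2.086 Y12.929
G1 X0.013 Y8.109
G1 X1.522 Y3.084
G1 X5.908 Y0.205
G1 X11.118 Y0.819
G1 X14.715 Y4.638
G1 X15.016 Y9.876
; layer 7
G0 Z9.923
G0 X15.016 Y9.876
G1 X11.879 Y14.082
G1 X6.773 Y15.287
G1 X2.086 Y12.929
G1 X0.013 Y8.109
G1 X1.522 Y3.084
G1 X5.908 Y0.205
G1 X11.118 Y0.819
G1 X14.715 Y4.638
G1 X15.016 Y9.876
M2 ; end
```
solid part
  facet normal 0.0000 0.0000 -1.0000
    outer loop
      vertex 6.773 15.287 0.000
      vertex 11.879 14.082 0.000
      vertex 15.016 9.876 0.000
    endloop
  endfacet
  facet normal 0.0000 0.0000 -1.0000
    outer loop
      vertex 2.086 12.929 0.000
      vertex 6.773 15.287 0.000
      vertex 15.016 9.876 0.000
    endloop
  endfacet
  facet normal 0.0000 0.0000 -1.0000
    outer loop
      vertex 0.013 8.109 0.000
      vertex 2.086 12.929 0.000
      vertex 15.016 9.876 0.000
    endloop
  endfacet
  facet normal 0.0000 0.0000 -1.0000
    outer loop
      vertex 1.522 3.084 0.000
      vertex 0.013 8.109 0.000
      vertex 15.016 9.876 0.000
    endloop
  endfacet
  facet normal 0.0000 0.0000 -1.0000
    outer loop
      vertex 5.908 0.205 0.000
      vertex 1.522 3.084 0.000
      vertex 15.016 9.876 0.000
    endloop
  endfacet
  facet normal 0.0000 0.0000 -1.0000
    outer loop
      vertex 11.118 0.819 0.000
      vertex 5.908 0.205 0.000
      vertex 15.016 9.876 0.000
    endloop
  endfacet
  facet normal 0.0000 0.0000 -1.0000
    outer loop
      vertex 14.715 4.638 0.000
      vertex 11.118 0.819 0.000
      vertex 15.016 9.876 0.000
    endloop
  endfacet
  facet normal 0.0000 0.0000 1.0000
    outer loop
      vertex 15.016 9.876 9.923
      vertex 11.879 14.082 9.923
      vertex 6.773 15.287 9.923
    endloop
  endfacet
  facet normal 0.0000 0.0000 1.0000
    outer loop
      vertex 15.016 9.876 9.923
      vertex 6.773 15.287 9.923
      vertex 2.086 12.929 9.923
    endloop
  endfacet
  facet normal 0.0000 0.0000 1.0000
    outer loop
      vertex 15.016 9.876 9.923
      vertex 2.086 12.929 9.923
      vertex 0.013 8.109 9.923
    endloop
  endfacet
  facet normal 0.0000 0.0000 1.0000
    outer loop
      vertex 15.016 9.876 9.923
      vertex 0.013 8.109 9.923
      vertex 1.522 3.084 9.923
    endloop
  endfacet
  facet normal 0.0000 0.0000 1.0000
    outer loop
      vertex 15.016 9.876 9.923
      vertex 1.522 3.084 9.923
      vertex 5.908 0.205 9.923
    endloop
  endfacet
  facet normal 0.0000 0.0000 1.0000
    outer loop
      vertex 15.016 9.876 9.923
      vertex 5.908 0.205 9.923
      vertex 11.118 0.819 9.923
    endloop
  endfacet
  facet normal 0.0000 0.0000 1.0000
    outer loop
      vertex 15.016 9.876 9.923
      vertex 11.118 0.819 9.923
      vertex 14.715 4.638 9.923
    endloop
  endfacet
  facet normal 0.8016 0.5979 0.0000
    outer loop
      vertex 15.016 9.876 0.000
      vertex 11.879 14.082 0.000
      vertex 11.879 14.082 9.923
    endloop
  endfacet
  facet normal 0.8016 0.5979 0.0000
    outer loop
      vertex 15.016 9.876 0.000
      vertex 11.879 14.082 9.923
      vertex 15.016 9.876 9.923
    endloop
  endfacet
  facet normal 0.2297 0.9733 0.0000
    outer loop
      vertex 11.879 14.082 0.000
      vertex 6.773 15.287 0.000
      vertex 6.773 15.287 9.923
    endloop
  endfacet
  facet normal 0.2297 0.9733 0.0000
    outer loop
      vertex 11.879 14.082 0.000
      vertex 6.773 15.287 9.923
      vertex 11.879 14.082 9.923
    endloop
  endfacet
  facet normal -0.4494 0.8933 0.0000
    outer loop
      vertex 6.773 15.287 0.000
      vertex 2.086 12.929 0.000
      vertex 2.086 12.929 9.923
    endloop
  endfacet
  facet normal -0.4494 0.8933 0.0000
    outer loop
      vertex 6.773 15.287 0.000
      vertex 2.086 12.929 9.923
      vertex 6.773 15.287 9.923
    endloop
  endfacet
  facet normal -0.9186 0.3951 0.0000
    outer loop
      vertex 2.086 12.929 0.000
      vertex 0.013 8.109 0.000
      vertex 0.013 8.109 9.923
    endloop
  endfacet
  facet normal -0.9186 0.3951 0.0000
    outer loop
      vertex 2.086 12.929 0.000
      vertex 0.013 8.109 9.923
      vertex 2.086 12.929 9.923
    endloop
  endfacet
  facet normal -0.9577 -0.2876 0.0000
    outer loop
      vertex 0.013 8.109 0.000
      vertex 1.522 3.084 0.000
      vertex 1.522 3.084 9.923
    endloop
  endfacet
  facet normal -0.9577 -0.2876 0.0000
    outer loop
      vertex 0.013 8.109 0.000
      vertex 1.522 3.084 9.923
      vertex 0.013 8.109 9.923
    endloop
  endfacet
  facet normal -0.5487 -0.8360 0.0000
    outer loop
      vertex 1.522 3.084 0.000
      vertex 5.908 0.205 0.000
      vertex 5.908 0.205 9.923
    endloop
  endfacet
  facet normal -0.5487 -0.8360 0.0000
    outer loop
      vertex 1.522 3.084 0.000
      vertex 5.908 0.205 9.923
      vertex 1.522 3.084 9.923
    endloop
  endfacet
  facet normal 0.1170 -0.9931 0.0000
    outer loop
      vertex 5.908 0.205 0.000
      vertex 11.118 0.819 0.000
      vertex 11.118 0.819 9.923
    endloop
  endfacet
  facet normal 0.1170 -0.9931 0.0000
    outer loop
      vertex 5.908 0.205 0.000
      vertex 11.118 0.819 9.923
      vertex 5.908 0.205 9.923
    endloop
  endfacet
  facet normal 0.7279 -0.6856 0.0000
    outer loop
      vertex 11.118 0.819 0.000
      vertex 14.715 4.638 0.000
      vertex 14.715 4.638 9.923
    endloop
  endfacet
  facet normal 0.7279 -0.6856 0.0000
    outer loop
      vertex 11.118 0.819 0.000
      vertex 14.715 4.638 9.923
      vertex 11.118 0.819 9.923
    endloop
  endfacet
  facet normal 0.9984 -0.0574 0.0000
    outer loop
      vertex 14.715 4.638 0.000
      vertex 15.016 9.876 0.000
      vertex 15.016 9.876 9.923
    endloop
  endfacet
  facet normal 0.9984 -0.0574 0.0000
    outer loop
      vertex 14.715 4.638 0.000
      vertex 15.016 9.876 9.923
      vertex 14.715 4.638 9.923
    endloop
  endfacet
endsolid part

The G0 Z moves step by Δz≈1.418 mm. Every layer's G1 loop is the same polygon, so the solid is a straight extrusion of it from z=0 to z≈9.92. Closing with flat bottom and top caps and triangulating gives 32 facets — a regular 9-sided prism (a cylinder approximated with 9 flat sides), circumscribed radius ≈ 7.67 mm, height ≈ 9.92 mm.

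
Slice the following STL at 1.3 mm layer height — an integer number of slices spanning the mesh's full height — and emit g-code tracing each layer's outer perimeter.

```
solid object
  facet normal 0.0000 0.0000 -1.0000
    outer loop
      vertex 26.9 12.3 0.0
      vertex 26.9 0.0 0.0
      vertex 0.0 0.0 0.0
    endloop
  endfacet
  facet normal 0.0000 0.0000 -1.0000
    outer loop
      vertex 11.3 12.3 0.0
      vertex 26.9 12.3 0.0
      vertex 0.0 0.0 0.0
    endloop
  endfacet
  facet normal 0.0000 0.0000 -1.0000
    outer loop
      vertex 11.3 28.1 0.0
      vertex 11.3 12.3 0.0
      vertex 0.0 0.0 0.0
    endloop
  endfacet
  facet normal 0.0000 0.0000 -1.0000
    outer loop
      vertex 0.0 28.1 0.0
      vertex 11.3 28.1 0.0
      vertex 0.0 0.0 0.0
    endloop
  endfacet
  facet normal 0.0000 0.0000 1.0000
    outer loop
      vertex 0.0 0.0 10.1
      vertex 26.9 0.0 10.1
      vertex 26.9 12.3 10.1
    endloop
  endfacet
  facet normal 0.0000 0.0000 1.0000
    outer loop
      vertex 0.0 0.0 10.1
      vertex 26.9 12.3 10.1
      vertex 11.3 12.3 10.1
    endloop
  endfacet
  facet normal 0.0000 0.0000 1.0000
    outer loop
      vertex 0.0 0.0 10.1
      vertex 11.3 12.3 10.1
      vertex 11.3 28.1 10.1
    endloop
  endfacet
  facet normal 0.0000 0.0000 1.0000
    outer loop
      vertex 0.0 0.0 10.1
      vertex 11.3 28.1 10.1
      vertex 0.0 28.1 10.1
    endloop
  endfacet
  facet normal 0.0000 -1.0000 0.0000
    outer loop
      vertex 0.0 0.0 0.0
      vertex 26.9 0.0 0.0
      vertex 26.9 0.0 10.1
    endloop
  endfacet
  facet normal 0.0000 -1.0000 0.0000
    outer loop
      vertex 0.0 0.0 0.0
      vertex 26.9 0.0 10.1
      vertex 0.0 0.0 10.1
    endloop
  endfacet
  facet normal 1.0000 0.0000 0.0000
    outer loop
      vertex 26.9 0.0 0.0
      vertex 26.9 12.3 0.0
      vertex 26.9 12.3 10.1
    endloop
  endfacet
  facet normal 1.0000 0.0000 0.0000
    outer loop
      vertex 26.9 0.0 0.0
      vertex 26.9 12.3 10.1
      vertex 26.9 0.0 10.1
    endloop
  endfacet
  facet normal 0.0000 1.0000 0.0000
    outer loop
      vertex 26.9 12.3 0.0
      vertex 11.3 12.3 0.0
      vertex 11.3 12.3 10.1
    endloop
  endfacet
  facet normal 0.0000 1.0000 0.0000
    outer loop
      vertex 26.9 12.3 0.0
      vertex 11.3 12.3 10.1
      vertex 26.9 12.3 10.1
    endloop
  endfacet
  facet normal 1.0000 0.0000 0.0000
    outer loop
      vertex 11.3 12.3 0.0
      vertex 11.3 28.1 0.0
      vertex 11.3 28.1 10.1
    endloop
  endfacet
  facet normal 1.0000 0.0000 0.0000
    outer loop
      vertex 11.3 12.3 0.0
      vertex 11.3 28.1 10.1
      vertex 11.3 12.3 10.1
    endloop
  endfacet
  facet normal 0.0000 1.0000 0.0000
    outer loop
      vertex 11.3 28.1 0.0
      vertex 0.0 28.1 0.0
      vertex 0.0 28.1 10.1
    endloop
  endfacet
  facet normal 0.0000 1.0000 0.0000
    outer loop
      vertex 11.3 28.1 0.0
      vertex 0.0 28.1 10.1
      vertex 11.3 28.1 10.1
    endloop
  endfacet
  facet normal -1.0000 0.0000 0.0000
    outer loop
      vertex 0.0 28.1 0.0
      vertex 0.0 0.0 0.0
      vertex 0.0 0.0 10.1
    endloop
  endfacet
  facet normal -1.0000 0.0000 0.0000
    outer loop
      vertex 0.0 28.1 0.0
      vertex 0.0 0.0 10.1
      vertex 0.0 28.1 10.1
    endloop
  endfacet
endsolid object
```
; perimeter-only toolpath
G21 ; units = mm
G90 ; absolute positioning
G28 ; home
; layer 1
G0 Z1.3
G0 X0.0 Y0.0
G1 X26.9 Y0.0
G1 X26.9 Y12.3
G1 X11.3 Y12.3
G1 X11.3 Y28.1
G1 X0.0 Y28.1
G1 X0.0 Y0.0
; layer 2
G0 Z2.5
G0 X0.0 Y0.0
G1 X26.9 Y0.0
G1 X26.9 Y12.3
G1 X11.3 Y12.3
G1 X11.3 Y28.1
G1 X0.0 Y28.1
G1 X0.0 Y0.0
; layer 3
G0 Z3.8
G0 X0.0 Y0.0
G1 X26.9 Y0.0
G1 X26.9 Y12.3
G1 X11.3 Y12.3
G1 X11.3 Y28.1
G1 X0.0 Y28.1
G1 X0.0 Y0.0
; layer 4
G0 Z5.0
G0 X0.0 Y0.0
G1 X26.9 Y0.0
G1 X26.9 Y12.3
G1 X11.3 Y12.3
G1 X11.3 Y28.1
G1 X0.0 Y28.1
G1 X0.0 Y0.0
; layer 5
G0 Z6.3
G0 X0.0 Y0.0
G1 X26.9 Y0.0
G1 X26.9 Y12.3
G1 X11.3 Y12.3
G1 X11.3 Y28.1
G1 X0.0 Y28.1
G1 X0.0 Y0.0
; layer 6
G0 Z7.6
G0 X0.0 Y0.0
G1 X26.9 Y0.0
G1 X26.9 Y12.3
G1 X11.3 Y12.3
G1 X11.3 Y28.1
G1 X0.0 Y28.1
G1 X0.0 Y0.0
; layer 7
G0 Z8.8
G0 X0.0 Y0.0
G1 X26.9 Y0.0
G1 X26.9 Y12.3
G1 X11.3 Y12.3
G1 X11.3 Y28.1
G1 X0.0 Y28.1
G1 X0.0 Y0.0
; layer 8
G0 Z10.1
G0 X0.0 Y0.0
G1 X26.9 Y0.0
G1 X26.9 Y12.3
G1 X11.3 Y12.3
G1 X11.3 Y28.1
G1 X0.0 Y28.1
G1 X0.0 Y0.0
M2 ; end

The solid is an L-shaped prism: outer 26.9 × 28.1 mm, arm thicknesses ≈ 12.3 mm (horizontal) and 11.3 mm (vertical), extruded 10.1 mm in z. Slicing at Δz = 1.3 mm — 8 equal slices spanning the solid's height, so layer i sits at z = i·h/8 — gives 8 non-empty perimeters. Each is a 6-segment closed polygon; G0 lifts to the layer z and rapids to the start vertex, then G1 traces the edges.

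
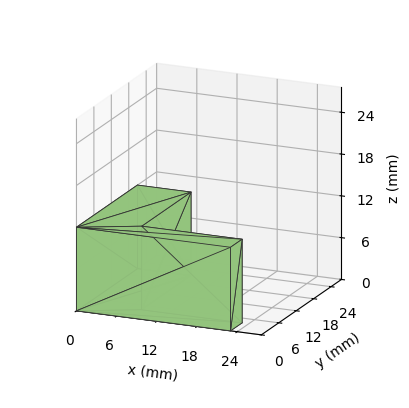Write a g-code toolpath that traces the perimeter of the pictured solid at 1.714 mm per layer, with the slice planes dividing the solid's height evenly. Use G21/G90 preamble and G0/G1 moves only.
Reading the render: the shape is an L-shaped prism: outer 23 × 21 mm, arm thicknesses ≈ 4 mm (horizontal) and 8 mm (vertical), extruded 12 mm in z (dimensions read to the nearest mm from the axis ticks). For the g-code, the solid's height is divided into equal slices at the stated Δz and each level perimeter traced with G1 moves after a G0 lift.

; perimeter-only toolpath
G21 ; units = mm
G90 ; absolute positioning
G28 ; home
; layer 1
G0 Z1.714
G0 X0.000 Y0.000
G1 X23.000 Y0.000
G1 X23.000 Y4.000
G1 X8.000 Y4.000
G1 X8.000 Y21.000
G1 X0.000 Y21.000
G1 X0.000 Y0.000
; layer 2
G0 Z3.429
G0 X0.000 Y0.000
G1 X23.000 Y0.000
G1 X23.000 Y4.000
G1 X8.000 Y4.000
G1 X8.000 Y21.000
G1 X0.000 Y21.000
G1 X0.000 Y0.000
; layer 3
G0 Z5.143
G0 X0.000 Y0.000
G1 X23.000 Y0.000
G1 X23.000 Y4.000
G1 X8.000 Y4.000
G1 X8.000 Y21.000
G1 X0.000 Y21.000
G1 X0.000 Y0.000
; layer 4
G0 Z6.857
G0 X0.000 Y0.000
G1 X23.000 Y0.000
G1 X23.000 Y4.000
G1 X8.000 Y4.000
G1 X8.000 Y21.000
G1 X0.000 Y21.000
G1 X0.000 Y0.000
; layer 5
G0 Z8.571
G0 X0.000 Y0.000
G1 X23.000 Y0.000
G1 X23.000 Y4.000
G1 X8.000 Y4.000
G1 X8.000 Y21.000
G1 X0.000 Y21.000
G1 X0.000 Y0.000
; layer 6
G0 Z10.286
G0 X0.000 Y0.000
G1 X23.000 Y0.000
G1 X23.000 Y4.000
G1 X8.000 Y4.000
G1 X8.000 Y21.000
G1 X0.000 Y21.000
G1 X0.000 Y0.000
; layer 7
G0 Z12.000
G0 X0.000 Y0.000
G1 X23.000 Y0.000
G1 X23.000 Y4.000
G1 X8.000 Y4.000
G1 X8.000 Y21.000
G1 X0.000 Y21.000
G1 X0.000 Y0.000
M2 ; end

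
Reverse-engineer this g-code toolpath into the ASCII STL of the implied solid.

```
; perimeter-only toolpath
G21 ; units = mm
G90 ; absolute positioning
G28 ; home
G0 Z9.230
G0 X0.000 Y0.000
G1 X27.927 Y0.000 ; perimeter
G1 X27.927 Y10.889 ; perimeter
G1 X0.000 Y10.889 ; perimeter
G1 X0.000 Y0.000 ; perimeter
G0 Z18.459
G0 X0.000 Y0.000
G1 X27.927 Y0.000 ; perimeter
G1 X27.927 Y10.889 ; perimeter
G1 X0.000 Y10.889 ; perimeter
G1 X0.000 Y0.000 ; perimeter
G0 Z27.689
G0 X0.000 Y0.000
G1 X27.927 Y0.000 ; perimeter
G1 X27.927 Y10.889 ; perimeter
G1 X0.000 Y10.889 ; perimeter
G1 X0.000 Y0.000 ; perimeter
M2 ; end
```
solid part
  facet normal 0.0000 0.0000 -1.0000
    outer loop
      vertex 27.927 10.889 0.000
      vertex 27.927 0.000 0.000
      vertex 0.000 0.000 0.000
    endloop
  endfacet
  facet normal 0.0000 0.0000 -1.0000
    outer loop
      vertex 0.000 10.889 0.000
      vertex 27.927 10.889 0.000
      vertex 0.000 0.000 0.000
    endloop
  endfacet
  facet normal 0.0000 0.0000 1.0000
    outer loop
      vertex 0.000 0.000 27.689
      vertex 27.927 0.000 27.689
      vertex 27.927 10.889 27.689
    endloop
  endfacet
  facet normal 0.0000 0.0000 1.0000
    outer loop
      vertex 0.000 0.000 27.689
      vertex 27.927 10.889 27.689
      vertex 0.000 10.889 27.689
    endloop
  endfacet
  facet normal 0.0000 -1.0000 0.0000
    outer loop
      vertex 0.000 0.000 0.000
      vertex 27.927 0.000 0.000
      vertex 27.927 0.000 27.689
    endloop
  endfacet
  facet normal 0.0000 -1.0000 0.0000
    outer loop
      vertex 0.000 0.000 0.000
      vertex 27.927 0.000 27.689
      vertex 0.000 0.000 27.689
    endloop
  endfacet
  facet normal 0.0000 1.0000 0.0000
    outer loop
      vertex 27.927 10.889 27.689
      vertex 27.927 10.889 0.000
      vertex 0.000 10.889 0.000
    endloop
  endfacet
  facet normal 0.0000 1.0000 0.0000
    outer loop
      vertex 0.000 10.889 27.689
      vertex 27.927 10.889 27.689
      vertex 0.000 10.889 0.000
    endloop
  endfacet
  facet normal -1.0000 0.0000 0.0000
    outer loop
      vertex 0.000 10.889 27.689
      vertex 0.000 10.889 0.000
      vertex 0.000 0.000 0.000
    endloop
  endfacet
  facet normal -1.0000 0.0000 0.0000
    outer loop
      vertex 0.000 0.000 27.689
      vertex 0.000 10.889 27.689
      vertex 0.000 0.000 0.000
    endloop
  endfacet
  facet normal 1.0000 0.0000 0.0000
    outer loop
      vertex 27.927 0.000 0.000
      vertex 27.927 10.889 0.000
      vertex 27.927 10.889 27.689
    endloop
  endfacet
  facet normal 1.0000 0.0000 0.0000
    outer loop
      vertex 27.927 0.000 0.000
      vertex 27.927 10.889 27.689
      vertex 27.927 0.000 27.689
    endloop
  endfacet
endsolid part

The G0 Z moves step by Δz≈9.230 mm. Every layer's G1 loop is the same polygon, so the solid is a straight extrusion of it from z=0 to z≈27.7. Closing with flat bottom and top caps and triangulating gives 12 facets — a rectangular box, roughly 27.9 × 10.9 mm footprint and 27.7 mm tall.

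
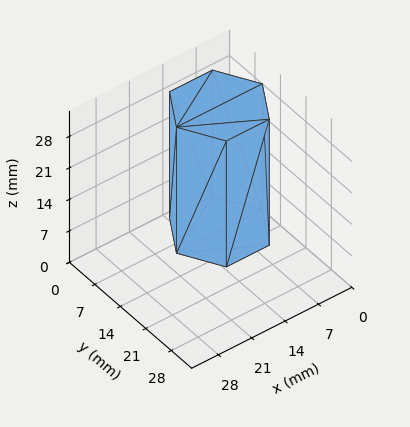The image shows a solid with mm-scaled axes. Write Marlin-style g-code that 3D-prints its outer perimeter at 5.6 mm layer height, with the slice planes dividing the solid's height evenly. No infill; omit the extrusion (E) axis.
Reading the render: the shape is a regular 6-sided prism (a cylinder approximated with 6 flat sides), circumscribed radius ≈ 9 mm, height ≈ 28 mm (dimensions read to the nearest mm from the axis ticks). For the g-code, the solid's height is divided into equal slices at the stated Δz and each level perimeter traced with G1 moves after a G0 lift.

; perimeter-only toolpath
G21 ; units = mm
G90 ; absolute positioning
G28 ; home
; layer 1
G0 Z5.6
G0 X18.0 Y9.0
G1 X13.5 Y16.8
G1 X4.5 Y16.8
G1 X0.0 Y9.0
G1 X4.5 Y1.2
G1 X13.5 Y1.2
G1 X18.0 Y9.0
; layer 2
G0 Z11.2
G0 X18.0 Y9.0
G1 X13.5 Y16.8
G1 X4.5 Y16.8
G1 X0.0 Y9.0
G1 X4.5 Y1.2
G1 X13.5 Y1.2
G1 X18.0 Y9.0
; layer 3
G0 Z16.8
G0 X18.0 Y9.0
G1 X13.5 Y16.8
G1 X4.5 Y16.8
G1 X0.0 Y9.0
G1 X4.5 Y1.2
G1 X13.5 Y1.2
G1 X18.0 Y9.0
; layer 4
G0 Z22.4
G0 X18.0 Y9.0
G1 X13.5 Y16.8
G1 X4.5 Y16.8
G1 X0.0 Y9.0
G1 X4.5 Y1.2
G1 X13.5 Y1.2
G1 X18.0 Y9.0
; layer 5
G0 Z28.0
G0 X18.0 Y9.0
G1 X13.5 Y16.8
G1 X4.5 Y16.8
G1 X0.0 Y9.0
G1 X4.5 Y1.2
G1 X13.5 Y1.2
G1 X18.0 Y9.0
M2 ; end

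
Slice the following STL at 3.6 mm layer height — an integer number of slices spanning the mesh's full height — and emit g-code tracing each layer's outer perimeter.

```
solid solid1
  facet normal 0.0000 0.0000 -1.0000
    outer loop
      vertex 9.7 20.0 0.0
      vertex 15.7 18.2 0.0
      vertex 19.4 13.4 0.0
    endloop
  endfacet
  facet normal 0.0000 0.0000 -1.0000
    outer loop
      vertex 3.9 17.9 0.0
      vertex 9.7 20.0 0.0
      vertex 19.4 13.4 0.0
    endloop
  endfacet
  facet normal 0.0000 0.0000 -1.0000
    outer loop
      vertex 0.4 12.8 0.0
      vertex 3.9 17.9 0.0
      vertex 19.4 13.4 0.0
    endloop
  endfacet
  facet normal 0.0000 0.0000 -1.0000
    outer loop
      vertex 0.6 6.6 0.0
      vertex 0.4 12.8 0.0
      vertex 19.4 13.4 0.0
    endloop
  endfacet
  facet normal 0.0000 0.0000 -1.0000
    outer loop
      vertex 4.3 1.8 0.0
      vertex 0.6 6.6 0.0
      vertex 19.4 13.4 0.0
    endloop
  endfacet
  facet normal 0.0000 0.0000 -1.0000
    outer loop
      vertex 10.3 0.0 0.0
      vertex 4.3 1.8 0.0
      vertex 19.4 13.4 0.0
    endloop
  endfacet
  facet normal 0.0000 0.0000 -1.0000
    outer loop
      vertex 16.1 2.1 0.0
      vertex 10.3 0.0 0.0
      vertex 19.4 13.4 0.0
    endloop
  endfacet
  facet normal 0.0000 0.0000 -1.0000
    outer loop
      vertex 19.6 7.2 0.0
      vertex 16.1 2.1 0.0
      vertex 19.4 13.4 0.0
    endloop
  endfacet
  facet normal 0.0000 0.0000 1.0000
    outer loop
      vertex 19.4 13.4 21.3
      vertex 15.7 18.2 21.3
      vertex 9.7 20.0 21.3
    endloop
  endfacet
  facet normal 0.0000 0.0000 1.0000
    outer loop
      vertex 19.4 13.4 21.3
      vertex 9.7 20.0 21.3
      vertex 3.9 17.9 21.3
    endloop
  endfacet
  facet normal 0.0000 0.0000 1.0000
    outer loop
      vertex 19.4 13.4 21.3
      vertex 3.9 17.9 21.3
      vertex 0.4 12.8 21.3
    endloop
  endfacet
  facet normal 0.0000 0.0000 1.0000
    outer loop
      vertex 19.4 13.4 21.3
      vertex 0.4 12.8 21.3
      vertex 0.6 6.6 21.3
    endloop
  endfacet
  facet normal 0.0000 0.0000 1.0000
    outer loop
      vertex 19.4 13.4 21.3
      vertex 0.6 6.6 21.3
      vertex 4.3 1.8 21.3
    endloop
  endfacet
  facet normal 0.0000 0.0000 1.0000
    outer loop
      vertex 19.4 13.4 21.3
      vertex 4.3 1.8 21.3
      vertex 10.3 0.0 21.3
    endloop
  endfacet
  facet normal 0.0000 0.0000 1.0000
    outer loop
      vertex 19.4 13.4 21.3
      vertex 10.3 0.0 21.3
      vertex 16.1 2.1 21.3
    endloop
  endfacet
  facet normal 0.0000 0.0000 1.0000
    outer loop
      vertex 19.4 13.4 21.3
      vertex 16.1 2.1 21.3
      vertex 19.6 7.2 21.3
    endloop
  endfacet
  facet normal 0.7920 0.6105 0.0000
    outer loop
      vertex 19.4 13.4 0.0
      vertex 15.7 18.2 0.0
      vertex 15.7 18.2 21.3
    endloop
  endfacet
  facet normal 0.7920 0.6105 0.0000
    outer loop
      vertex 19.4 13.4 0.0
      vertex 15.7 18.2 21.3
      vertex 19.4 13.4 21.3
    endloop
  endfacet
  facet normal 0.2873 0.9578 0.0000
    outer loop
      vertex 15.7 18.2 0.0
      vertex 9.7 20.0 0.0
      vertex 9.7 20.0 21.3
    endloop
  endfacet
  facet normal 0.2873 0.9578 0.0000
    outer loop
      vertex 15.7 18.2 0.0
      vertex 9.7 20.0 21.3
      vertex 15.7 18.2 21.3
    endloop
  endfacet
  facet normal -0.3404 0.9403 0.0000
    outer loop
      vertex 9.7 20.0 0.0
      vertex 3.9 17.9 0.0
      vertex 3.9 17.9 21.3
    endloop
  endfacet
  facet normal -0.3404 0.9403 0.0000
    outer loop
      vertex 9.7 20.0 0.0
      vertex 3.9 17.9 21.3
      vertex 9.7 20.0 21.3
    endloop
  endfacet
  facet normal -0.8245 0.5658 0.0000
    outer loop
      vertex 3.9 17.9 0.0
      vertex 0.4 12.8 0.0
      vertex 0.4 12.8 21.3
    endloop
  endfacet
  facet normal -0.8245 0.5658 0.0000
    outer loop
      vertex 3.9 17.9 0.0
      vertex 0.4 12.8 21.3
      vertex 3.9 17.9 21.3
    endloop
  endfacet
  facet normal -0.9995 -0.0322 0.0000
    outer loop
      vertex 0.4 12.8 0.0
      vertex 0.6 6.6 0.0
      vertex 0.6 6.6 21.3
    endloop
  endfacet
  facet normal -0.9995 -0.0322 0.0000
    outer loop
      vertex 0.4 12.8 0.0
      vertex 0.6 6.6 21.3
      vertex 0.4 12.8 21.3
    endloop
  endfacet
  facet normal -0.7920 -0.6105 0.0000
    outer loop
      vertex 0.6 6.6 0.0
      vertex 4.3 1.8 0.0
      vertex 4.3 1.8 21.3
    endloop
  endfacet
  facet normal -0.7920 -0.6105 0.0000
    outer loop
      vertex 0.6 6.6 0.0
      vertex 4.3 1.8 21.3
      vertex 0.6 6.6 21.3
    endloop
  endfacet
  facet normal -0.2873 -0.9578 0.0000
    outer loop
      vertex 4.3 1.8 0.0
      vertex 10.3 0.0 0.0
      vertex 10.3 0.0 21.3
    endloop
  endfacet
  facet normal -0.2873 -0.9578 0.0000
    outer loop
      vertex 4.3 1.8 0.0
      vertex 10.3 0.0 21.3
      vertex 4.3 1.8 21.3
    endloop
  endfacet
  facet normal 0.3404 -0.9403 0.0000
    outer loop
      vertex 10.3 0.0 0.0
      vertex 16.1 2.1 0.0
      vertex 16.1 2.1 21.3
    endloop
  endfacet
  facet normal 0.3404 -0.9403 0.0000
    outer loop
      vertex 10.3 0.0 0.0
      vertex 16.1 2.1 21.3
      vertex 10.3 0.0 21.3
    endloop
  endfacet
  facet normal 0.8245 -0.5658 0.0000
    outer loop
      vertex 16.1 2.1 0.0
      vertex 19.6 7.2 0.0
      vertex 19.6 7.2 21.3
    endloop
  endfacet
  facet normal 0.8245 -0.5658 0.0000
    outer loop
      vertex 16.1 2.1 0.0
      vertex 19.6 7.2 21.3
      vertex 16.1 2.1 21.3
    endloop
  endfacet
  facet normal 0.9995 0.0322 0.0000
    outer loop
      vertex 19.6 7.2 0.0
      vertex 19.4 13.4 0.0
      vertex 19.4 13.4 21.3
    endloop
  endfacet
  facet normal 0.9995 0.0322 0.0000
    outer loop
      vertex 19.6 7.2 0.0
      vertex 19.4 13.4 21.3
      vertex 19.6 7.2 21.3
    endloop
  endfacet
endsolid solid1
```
; perimeter-only toolpath
G21 ; units = mm
G90 ; absolute positioning
G28 ; home
; layer 1
G0 Z3.6
G0 X19.4 Y13.4
G1 X15.7 Y18.2
G1 X9.7 Y20.0
G1 X3.9 Y17.9
G1 X0.4 Y12.8
G1 X0.6 Y6.6
G1 X4.3 Y1.8
G1 X10.3 Y0.0
G1 X16.1 Y2.1
G1 X19.6 Y7.2
G1 X19.4 Y13.4
; layer 2
G0 Z7.1
G0 X19.4 Y13.4
G1 X15.7 Y18.2
G1 X9.7 Y20.0
G1 X3.9 Y17.9
G1 X0.4 Y12.8
G1 X0.6 Y6.6
G1 X4.3 Y1.8
G1 X10.3 Y0.0
G1 X16.1 Y2.1
G1 X19.6 Y7.2
G1 X19.4 Y13.4
; layer 3
G0 Z10.7
G0 X19.4 Y13.4
G1 X15.7 Y18.2
G1 X9.7 Y20.0
G1 X3.9 Y17.9
G1 X0.4 Y12.8
G1 X0.6 Y6.6
G1 X4.3 Y1.8
G1 X10.3 Y0.0
G1 X16.1 Y2.1
G1 X19.6 Y7.2
G1 X19.4 Y13.4
; layer 4
G0 Z14.2
G0 X19.4 Y13.4
G1 X15.7 Y18.2
G1 X9.7 Y20.0
G1 X3.9 Y17.9
G1 X0.4 Y12.8
G1 X0.6 Y6.6
G1 X4.3 Y1.8
G1 X10.3 Y0.0
G1 X16.1 Y2.1
G1 X19.6 Y7.2
G1 X19.4 Y13.4
; layer 5
G0 Z17.8
G0 X19.4 Y13.4
G1 X15.7 Y18.2
G1 X9.7 Y20.0
G1 X3.9 Y17.9
G1 X0.4 Y12.8
G1 X0.6 Y6.6
G1 X4.3 Y1.8
G1 X10.3 Y0.0
G1 X16.1 Y2.1
G1 X19.6 Y7.2
G1 X19.4 Y13.4
; layer 6
G0 Z21.3
G0 X19.4 Y13.4
G1 X15.7 Y18.2
G1 X9.7 Y20.0
G1 X3.9 Y17.9
G1 X0.4 Y12.8
G1 X0.6 Y6.6
G1 X4.3 Y1.8
G1 X10.3 Y0.0
G1 X16.1 Y2.1
G1 X19.6 Y7.2
G1 X19.4 Y13.4
M2 ; end

The solid is a regular 10-sided prism (a cylinder approximated with 10 flat sides), circumscribed radius ≈ 10 mm, height ≈ 21.3 mm. Slicing at Δz = 3.6 mm — 6 equal slices spanning the solid's height, so layer i sits at z = i·h/6 — gives 6 non-empty perimeters. Each is a 10-segment closed polygon; G0 lifts to the layer z and rapids to the start vertex, then G1 traces the edges.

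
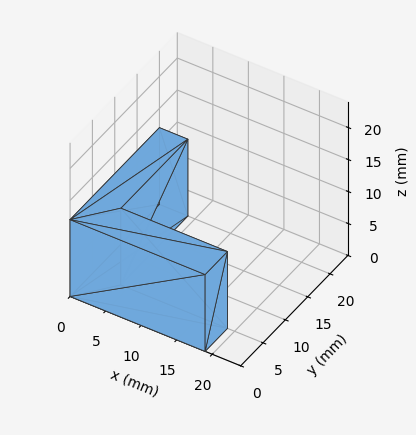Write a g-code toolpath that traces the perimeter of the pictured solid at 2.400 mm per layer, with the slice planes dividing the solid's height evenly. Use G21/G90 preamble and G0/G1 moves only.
Reading the render: the shape is an L-shaped prism: outer 19 × 20 mm, arm thicknesses ≈ 5 mm (horizontal) and 4 mm (vertical), extruded 12 mm in z (dimensions read to the nearest mm from the axis ticks). For the g-code, the solid's height is divided into equal slices at the stated Δz and each level perimeter traced with G1 moves after a G0 lift.

; perimeter-only toolpath
G21 ; units = mm
G90 ; absolute positioning
G28 ; home
; layer 1
G0 Z2.400
G0 X0.000 Y0.000
G1 X19.000 Y0.000
G1 X19.000 Y5.000
G1 X4.000 Y5.000
G1 X4.000 Y20.000
G1 X0.000 Y20.000
G1 X0.000 Y0.000
; layer 2
G0 Z4.800
G0 X0.000 Y0.000
G1 X19.000 Y0.000
G1 X19.000 Y5.000
G1 X4.000 Y5.000
G1 X4.000 Y20.000
G1 X0.000 Y20.000
G1 X0.000 Y0.000
; layer 3
G0 Z7.200
G0 X0.000 Y0.000
G1 X19.000 Y0.000
G1 X19.000 Y5.000
G1 X4.000 Y5.000
G1 X4.000 Y20.000
G1 X0.000 Y20.000
G1 X0.000 Y0.000
; layer 4
G0 Z9.600
G0 X0.000 Y0.000
G1 X19.000 Y0.000
G1 X19.000 Y5.000
G1 X4.000 Y5.000
G1 X4.000 Y20.000
G1 X0.000 Y20.000
G1 X0.000 Y0.000
; layer 5
G0 Z12.000
G0 X0.000 Y0.000
G1 X19.000 Y0.000
G1 X19.000 Y5.000
G1 X4.000 Y5.000
G1 X4.000 Y20.000
G1 X0.000 Y20.000
G1 X0.000 Y0.000
M2 ; end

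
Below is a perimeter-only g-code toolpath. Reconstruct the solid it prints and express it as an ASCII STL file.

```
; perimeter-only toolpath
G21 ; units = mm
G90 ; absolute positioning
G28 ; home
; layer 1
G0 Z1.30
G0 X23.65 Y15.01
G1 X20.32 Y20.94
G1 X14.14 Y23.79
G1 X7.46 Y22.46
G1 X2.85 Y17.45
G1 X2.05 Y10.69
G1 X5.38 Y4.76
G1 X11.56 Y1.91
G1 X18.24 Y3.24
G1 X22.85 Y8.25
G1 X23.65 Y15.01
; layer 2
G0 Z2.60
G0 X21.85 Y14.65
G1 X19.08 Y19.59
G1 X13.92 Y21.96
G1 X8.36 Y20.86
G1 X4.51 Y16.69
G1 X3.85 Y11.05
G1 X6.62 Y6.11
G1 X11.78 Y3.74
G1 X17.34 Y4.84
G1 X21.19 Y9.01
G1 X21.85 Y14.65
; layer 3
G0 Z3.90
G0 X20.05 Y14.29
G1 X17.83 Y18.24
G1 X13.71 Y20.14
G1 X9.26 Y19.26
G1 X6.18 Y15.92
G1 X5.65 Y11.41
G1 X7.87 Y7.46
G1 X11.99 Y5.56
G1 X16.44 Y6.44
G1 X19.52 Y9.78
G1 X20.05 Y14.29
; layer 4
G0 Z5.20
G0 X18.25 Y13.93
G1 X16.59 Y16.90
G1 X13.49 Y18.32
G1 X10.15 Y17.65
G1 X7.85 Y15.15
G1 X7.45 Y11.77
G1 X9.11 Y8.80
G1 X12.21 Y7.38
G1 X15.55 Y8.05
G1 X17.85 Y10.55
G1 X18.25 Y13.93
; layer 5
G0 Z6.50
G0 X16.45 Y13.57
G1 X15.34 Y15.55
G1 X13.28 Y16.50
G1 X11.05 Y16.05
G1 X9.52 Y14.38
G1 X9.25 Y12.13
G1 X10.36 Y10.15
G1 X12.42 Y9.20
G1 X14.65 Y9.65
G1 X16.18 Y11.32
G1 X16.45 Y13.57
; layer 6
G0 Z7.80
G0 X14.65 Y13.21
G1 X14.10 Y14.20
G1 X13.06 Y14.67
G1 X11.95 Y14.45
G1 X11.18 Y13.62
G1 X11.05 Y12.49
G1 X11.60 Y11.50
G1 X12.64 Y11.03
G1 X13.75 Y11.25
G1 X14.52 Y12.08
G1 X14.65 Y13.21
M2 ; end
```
solid part
  facet normal 0.0000 0.0000 -1.0000
    outer loop
      vertex 14.35 25.61 0.00
      vertex 21.57 22.29 0.00
      vertex 25.45 15.37 0.00
    endloop
  endfacet
  facet normal 0.0000 0.0000 -1.0000
    outer loop
      vertex 6.56 24.06 0.00
      vertex 14.35 25.61 0.00
      vertex 25.45 15.37 0.00
    endloop
  endfacet
  facet normal 0.0000 0.0000 -1.0000
    outer loop
      vertex 1.18 18.22 0.00
      vertex 6.56 24.06 0.00
      vertex 25.45 15.37 0.00
    endloop
  endfacet
  facet normal 0.0000 0.0000 -1.0000
    outer loop
      vertex 0.25 10.33 0.00
      vertex 1.18 18.22 0.00
      vertex 25.45 15.37 0.00
    endloop
  endfacet
  facet normal 0.0000 0.0000 -1.0000
    outer loop
      vertex 4.13 3.41 0.00
      vertex 0.25 10.33 0.00
      vertex 25.45 15.37 0.00
    endloop
  endfacet
  facet normal 0.0000 0.0000 -1.0000
    outer loop
      vertex 11.35 0.09 0.00
      vertex 4.13 3.41 0.00
      vertex 25.45 15.37 0.00
    endloop
  endfacet
  facet normal 0.0000 0.0000 -1.0000
    outer loop
      vertex 19.14 1.64 0.00
      vertex 11.35 0.09 0.00
      vertex 25.45 15.37 0.00
    endloop
  endfacet
  facet normal 0.0000 0.0000 -1.0000
    outer loop
      vertex 24.52 7.48 0.00
      vertex 19.14 1.64 0.00
      vertex 25.45 15.37 0.00
    endloop
  endfacet
  facet normal 0.5209 0.2921 0.8021
    outer loop
      vertex 25.45 15.37 0.00
      vertex 21.57 22.29 0.00
      vertex 12.85 12.85 9.10
    endloop
  endfacet
  facet normal 0.2495 0.5427 0.8020
    outer loop
      vertex 21.57 22.29 0.00
      vertex 14.35 25.61 0.00
      vertex 12.85 12.85 9.10
    endloop
  endfacet
  facet normal -0.1165 0.5857 0.8021
    outer loop
      vertex 14.35 25.61 0.00
      vertex 6.56 24.06 0.00
      vertex 12.85 12.85 9.10
    endloop
  endfacet
  facet normal -0.4392 0.4046 0.8021
    outer loop
      vertex 6.56 24.06 0.00
      vertex 1.18 18.22 0.00
      vertex 12.85 12.85 9.10
    endloop
  endfacet
  facet normal -0.5932 0.0699 0.8020
    outer loop
      vertex 1.18 18.22 0.00
      vertex 0.25 10.33 0.00
      vertex 12.85 12.85 9.10
    endloop
  endfacet
  facet normal -0.5209 -0.2921 0.8021
    outer loop
      vertex 0.25 10.33 0.00
      vertex 4.13 3.41 0.00
      vertex 12.85 12.85 9.10
    endloop
  endfacet
  facet normal -0.2495 -0.5427 0.8020
    outer loop
      vertex 4.13 3.41 0.00
      vertex 11.35 0.09 0.00
      vertex 12.85 12.85 9.10
    endloop
  endfacet
  facet normal 0.1165 -0.5857 0.8021
    outer loop
      vertex 11.35 0.09 0.00
      vertex 19.14 1.64 0.00
      vertex 12.85 12.85 9.10
    endloop
  endfacet
  facet normal 0.4392 -0.4046 0.8021
    outer loop
      vertex 19.14 1.64 0.00
      vertex 24.52 7.48 0.00
      vertex 12.85 12.85 9.10
    endloop
  endfacet
  facet normal 0.5932 -0.0699 0.8020
    outer loop
      vertex 24.52 7.48 0.00
      vertex 25.45 15.37 0.00
      vertex 12.85 12.85 9.10
    endloop
  endfacet
endsolid part

The G0 Z moves step by Δz≈1.30 mm. The G1 loops shrink linearly with z, so the solid tapers from its base footprint up to z≈9.1. Closing with a flat bottom cap and the tapered top and triangulating gives 18 facets — a regular 10-sided pyramid, base circumscribed radius ≈ 12.8 mm, apex at z ≈ 9.1 mm.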